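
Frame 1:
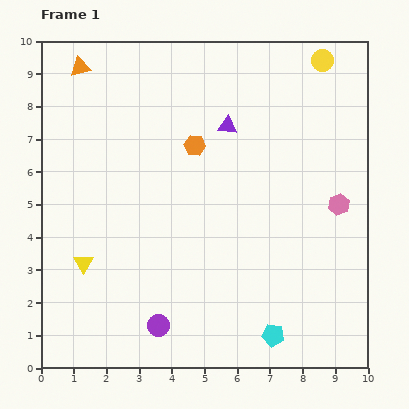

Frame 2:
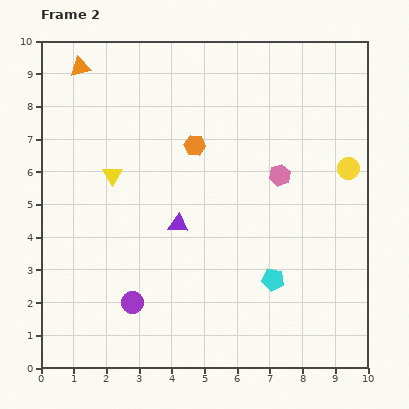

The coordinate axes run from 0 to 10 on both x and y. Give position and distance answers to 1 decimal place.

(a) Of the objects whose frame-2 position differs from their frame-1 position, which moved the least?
the purple circle

(moved 1.1)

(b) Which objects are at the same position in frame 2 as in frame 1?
the orange triangle, the orange hexagon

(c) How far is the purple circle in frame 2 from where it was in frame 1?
1.1

The purple circle moved from (3.6, 1.3) to (2.8, 2.0), a distance of √(0.8² + 0.7²) ≈ 1.1.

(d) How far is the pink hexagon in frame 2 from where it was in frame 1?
2.0

The pink hexagon moved from (9.1, 5.0) to (7.3, 5.9), a distance of √(1.8² + 0.9²) ≈ 2.0.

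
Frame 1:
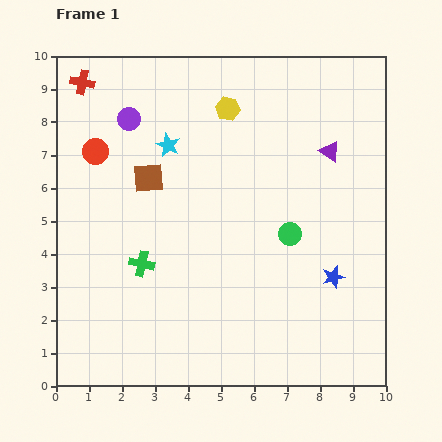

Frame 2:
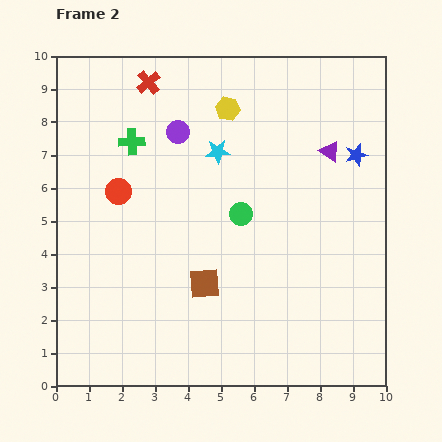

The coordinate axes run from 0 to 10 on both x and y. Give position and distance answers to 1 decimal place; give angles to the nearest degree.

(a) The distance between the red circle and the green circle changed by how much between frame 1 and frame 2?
-2.6

Distance in frame 1: 6.4. Distance in frame 2: 3.8.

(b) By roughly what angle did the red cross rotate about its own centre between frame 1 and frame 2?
40° clockwise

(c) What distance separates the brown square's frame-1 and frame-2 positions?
3.6

The brown square moved from (2.8, 6.3) to (4.5, 3.1), a distance of √(1.7² + 3.2²) ≈ 3.6.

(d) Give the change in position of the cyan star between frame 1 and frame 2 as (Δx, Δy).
(1.5, -0.2)

The cyan star was at (3.4, 7.3) in frame 1 and (4.9, 7.1) in frame 2.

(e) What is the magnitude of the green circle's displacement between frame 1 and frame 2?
1.6

The green circle moved from (7.1, 4.6) to (5.6, 5.2), a distance of √(1.5² + 0.6²) ≈ 1.6.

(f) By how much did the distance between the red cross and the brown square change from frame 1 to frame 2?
+2.8

Distance in frame 1: 3.5. Distance in frame 2: 6.3.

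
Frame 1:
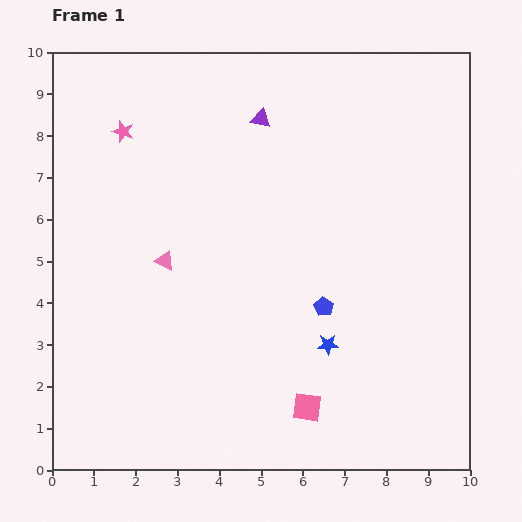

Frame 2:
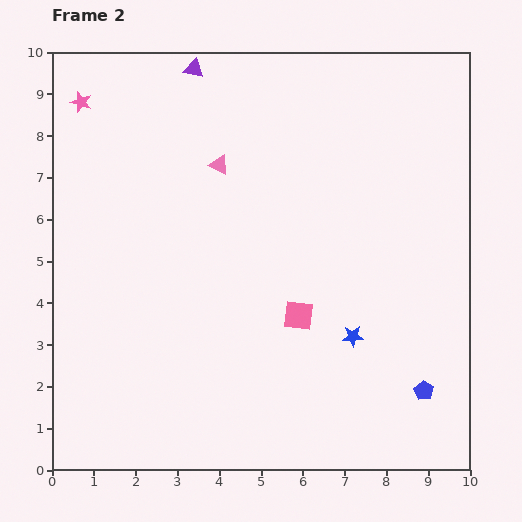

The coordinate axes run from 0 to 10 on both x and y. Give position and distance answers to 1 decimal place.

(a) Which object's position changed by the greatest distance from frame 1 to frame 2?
the blue pentagon

(moved 3.1; next 2.6)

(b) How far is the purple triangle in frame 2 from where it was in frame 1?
2.0

The purple triangle moved from (5.0, 8.4) to (3.4, 9.6), a distance of √(1.6² + 1.2²) ≈ 2.0.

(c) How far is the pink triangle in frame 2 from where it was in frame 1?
2.6

The pink triangle moved from (2.7, 5.0) to (4.0, 7.3), a distance of √(1.3² + 2.3²) ≈ 2.6.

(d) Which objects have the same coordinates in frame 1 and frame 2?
none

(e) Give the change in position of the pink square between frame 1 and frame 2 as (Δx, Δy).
(-0.2, 2.2)

The pink square was at (6.1, 1.5) in frame 1 and (5.9, 3.7) in frame 2.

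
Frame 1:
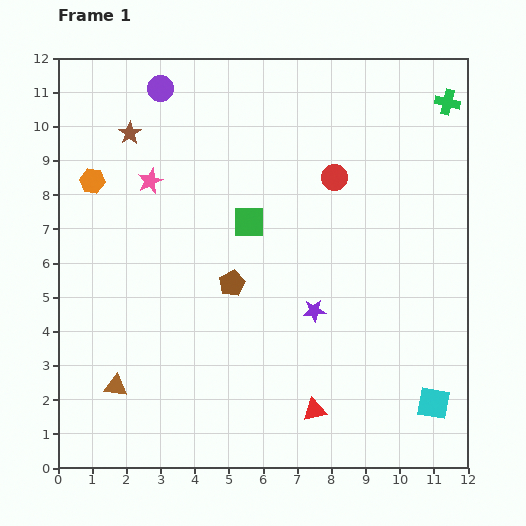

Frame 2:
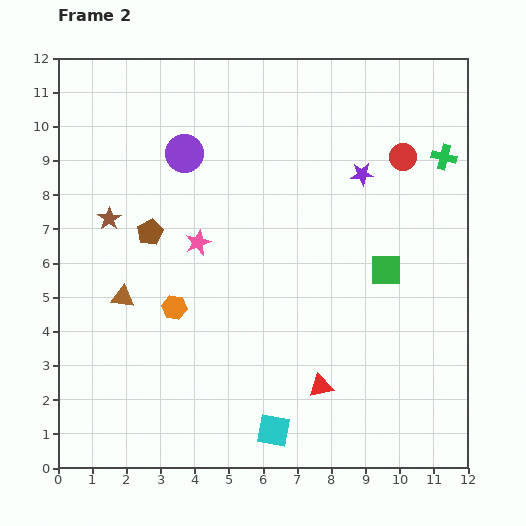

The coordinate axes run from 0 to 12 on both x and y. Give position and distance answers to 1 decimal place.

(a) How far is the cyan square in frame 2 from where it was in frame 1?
4.8

The cyan square moved from (11.0, 1.9) to (6.3, 1.1), a distance of √(4.7² + 0.8²) ≈ 4.8.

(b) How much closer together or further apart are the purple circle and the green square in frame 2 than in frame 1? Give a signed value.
+2.1

Distance in frame 1: 4.7. Distance in frame 2: 6.8.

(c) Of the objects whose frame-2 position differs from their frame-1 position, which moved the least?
the red triangle

(moved 0.7)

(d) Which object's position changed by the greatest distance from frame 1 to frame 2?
the cyan square

(moved 4.8; next 4.4)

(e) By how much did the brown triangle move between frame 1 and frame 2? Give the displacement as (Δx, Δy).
(0.2, 2.6)

The brown triangle was at (1.7, 2.4) in frame 1 and (1.9, 5.0) in frame 2.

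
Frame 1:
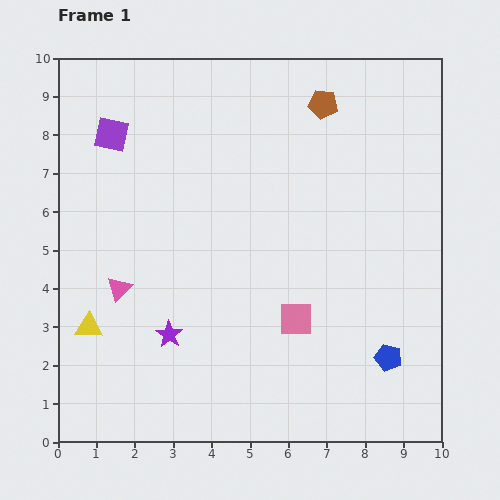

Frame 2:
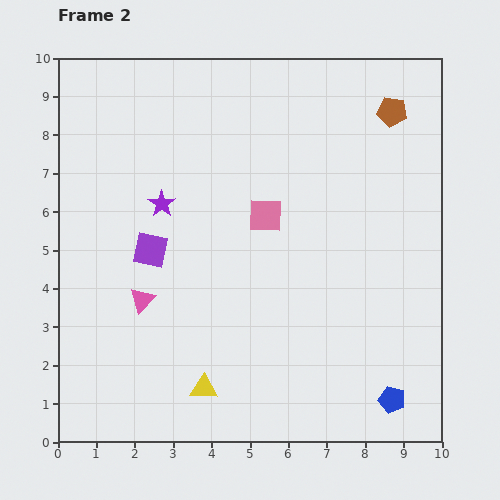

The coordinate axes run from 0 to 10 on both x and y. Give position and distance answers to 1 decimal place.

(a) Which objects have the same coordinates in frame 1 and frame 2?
none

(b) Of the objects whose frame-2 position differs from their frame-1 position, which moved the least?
the pink triangle

(moved 0.7)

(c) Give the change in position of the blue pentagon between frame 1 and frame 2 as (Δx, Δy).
(0.1, -1.1)

The blue pentagon was at (8.6, 2.2) in frame 1 and (8.7, 1.1) in frame 2.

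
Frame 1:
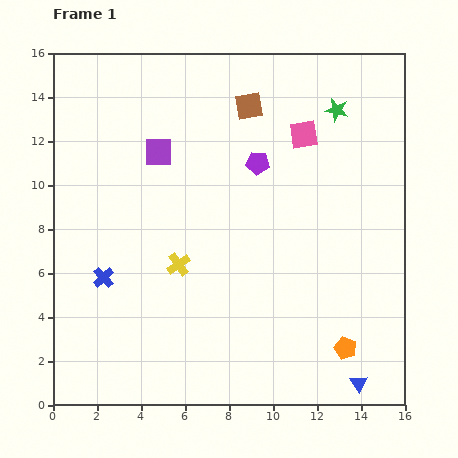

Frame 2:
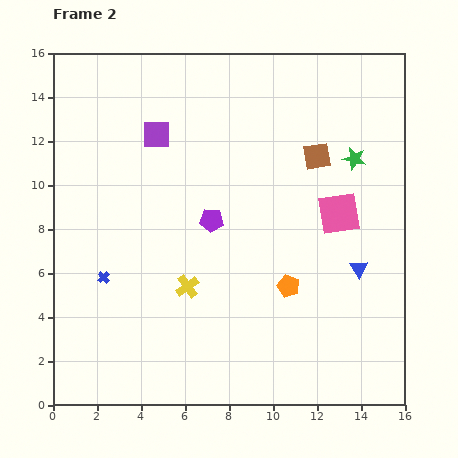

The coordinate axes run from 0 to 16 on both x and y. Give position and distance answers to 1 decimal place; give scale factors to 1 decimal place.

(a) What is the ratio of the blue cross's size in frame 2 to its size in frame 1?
0.6×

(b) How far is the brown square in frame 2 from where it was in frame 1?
3.9

The brown square moved from (8.9, 13.6) to (12.0, 11.3), a distance of √(3.1² + 2.3²) ≈ 3.9.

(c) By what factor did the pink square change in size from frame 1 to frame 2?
1.5×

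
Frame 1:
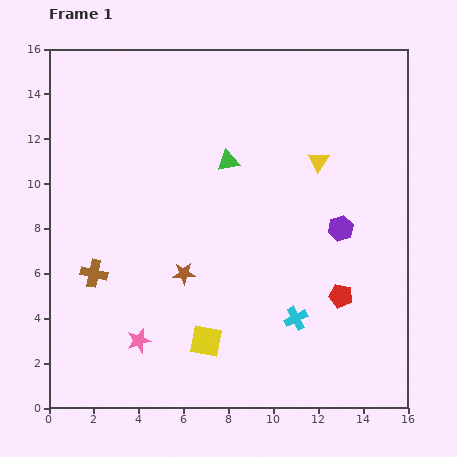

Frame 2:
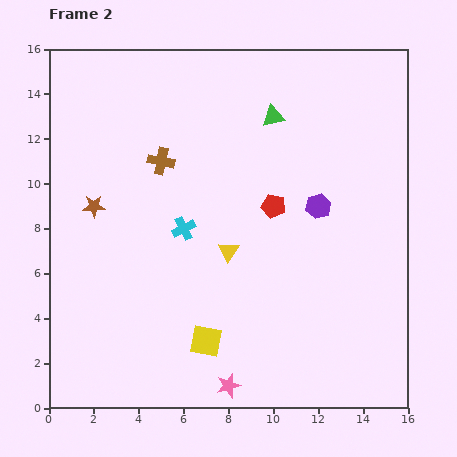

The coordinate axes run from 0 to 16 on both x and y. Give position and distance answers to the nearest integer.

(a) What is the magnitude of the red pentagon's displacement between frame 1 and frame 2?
5

The red pentagon moved from (13, 5) to (10, 9), a distance of √(3² + 4²) ≈ 5.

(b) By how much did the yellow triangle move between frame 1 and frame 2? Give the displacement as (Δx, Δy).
(-4, -4)

The yellow triangle was at (12, 11) in frame 1 and (8, 7) in frame 2.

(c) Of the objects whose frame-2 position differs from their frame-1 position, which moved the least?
the purple hexagon

(moved 1)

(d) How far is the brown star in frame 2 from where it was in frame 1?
5

The brown star moved from (6, 6) to (2, 9), a distance of √(4² + 3²) ≈ 5.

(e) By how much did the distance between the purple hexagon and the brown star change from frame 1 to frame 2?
+3

Distance in frame 1: 7. Distance in frame 2: 10.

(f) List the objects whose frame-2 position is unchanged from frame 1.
the yellow square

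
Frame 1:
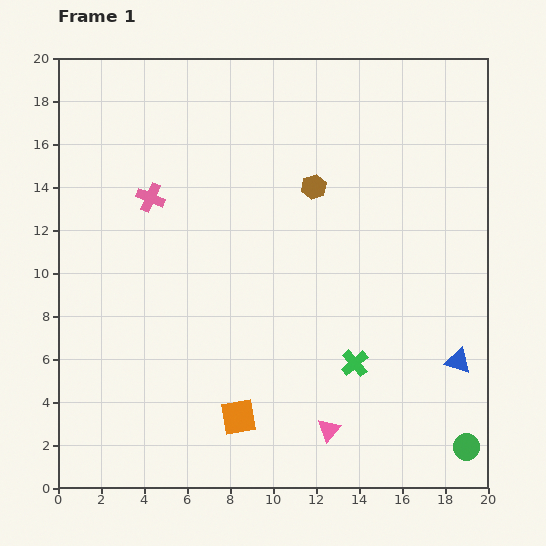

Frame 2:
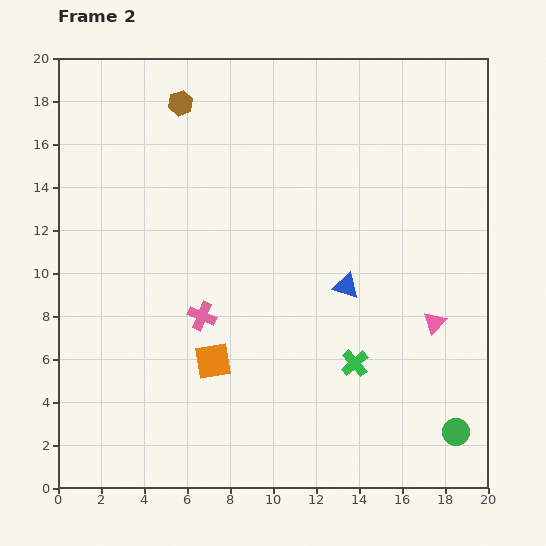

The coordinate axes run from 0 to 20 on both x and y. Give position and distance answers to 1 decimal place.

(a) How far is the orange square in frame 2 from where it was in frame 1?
2.9

The orange square moved from (8.4, 3.3) to (7.2, 5.9), a distance of √(1.2² + 2.6²) ≈ 2.9.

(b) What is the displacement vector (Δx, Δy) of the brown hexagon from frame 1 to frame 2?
(-6.2, 3.9)

The brown hexagon was at (11.9, 14.0) in frame 1 and (5.7, 17.9) in frame 2.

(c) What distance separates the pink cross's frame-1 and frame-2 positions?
6.0

The pink cross moved from (4.3, 13.5) to (6.7, 8.0), a distance of √(2.4² + 5.5²) ≈ 6.0.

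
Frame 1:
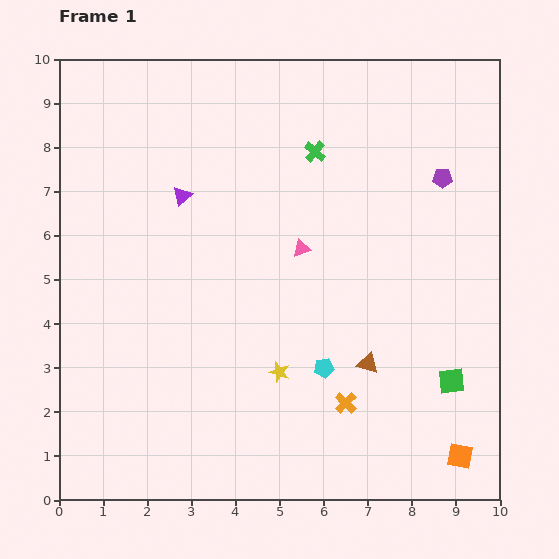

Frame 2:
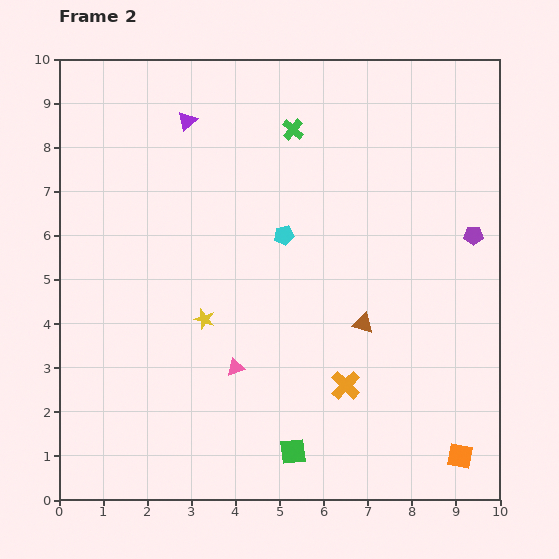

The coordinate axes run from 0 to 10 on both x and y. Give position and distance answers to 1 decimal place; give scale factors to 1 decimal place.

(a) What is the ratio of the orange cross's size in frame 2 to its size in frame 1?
1.4×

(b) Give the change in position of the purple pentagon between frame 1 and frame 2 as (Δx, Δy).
(0.7, -1.3)

The purple pentagon was at (8.7, 7.3) in frame 1 and (9.4, 6.0) in frame 2.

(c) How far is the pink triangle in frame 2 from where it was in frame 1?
3.1

The pink triangle moved from (5.5, 5.7) to (4.0, 3.0), a distance of √(1.5² + 2.7²) ≈ 3.1.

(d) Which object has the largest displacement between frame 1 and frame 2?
the green square

(moved 3.9; next 3.1)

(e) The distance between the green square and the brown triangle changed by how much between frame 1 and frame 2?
+1.4

Distance in frame 1: 1.9. Distance in frame 2: 3.3.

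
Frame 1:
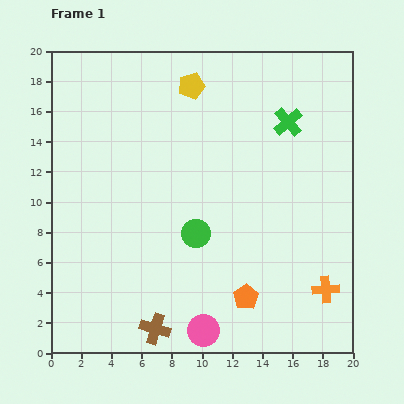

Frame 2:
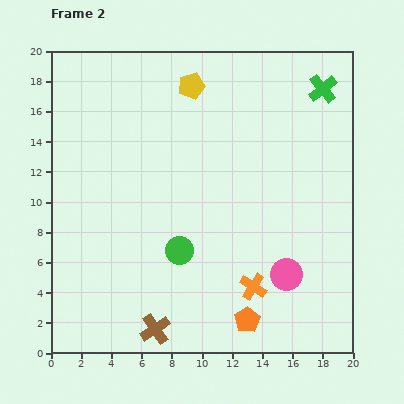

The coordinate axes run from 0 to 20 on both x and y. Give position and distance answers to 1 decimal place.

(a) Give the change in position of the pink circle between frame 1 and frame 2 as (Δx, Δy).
(5.5, 3.7)

The pink circle was at (10.1, 1.5) in frame 1 and (15.6, 5.2) in frame 2.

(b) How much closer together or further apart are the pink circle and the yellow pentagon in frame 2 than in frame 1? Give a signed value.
-2.2

Distance in frame 1: 16.2. Distance in frame 2: 14.0.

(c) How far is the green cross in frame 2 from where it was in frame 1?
3.2

The green cross moved from (15.7, 15.3) to (18.0, 17.5), a distance of √(2.3² + 2.2²) ≈ 3.2.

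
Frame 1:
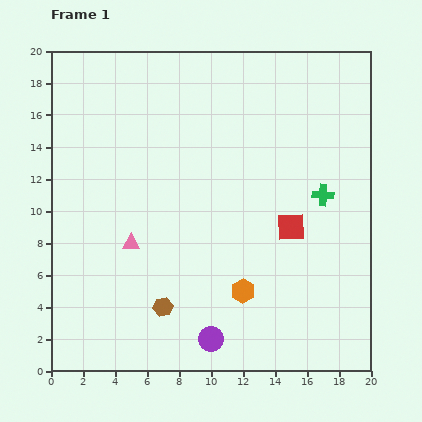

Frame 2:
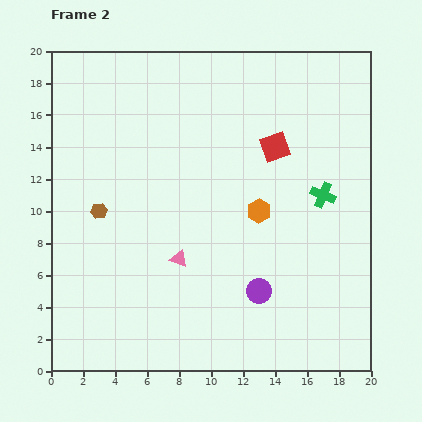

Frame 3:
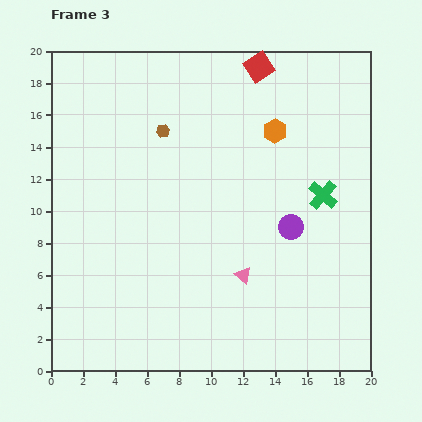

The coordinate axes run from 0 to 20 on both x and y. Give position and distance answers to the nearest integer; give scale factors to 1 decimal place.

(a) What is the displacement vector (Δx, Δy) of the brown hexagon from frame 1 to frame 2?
(-4, 6)

The brown hexagon was at (7, 4) in frame 1 and (3, 10) in frame 2.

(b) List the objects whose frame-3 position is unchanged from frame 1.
the green cross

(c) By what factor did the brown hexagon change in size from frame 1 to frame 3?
0.7×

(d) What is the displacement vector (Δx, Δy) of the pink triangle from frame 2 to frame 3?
(4, -1)

The pink triangle was at (8, 7) in frame 2 and (12, 6) in frame 3.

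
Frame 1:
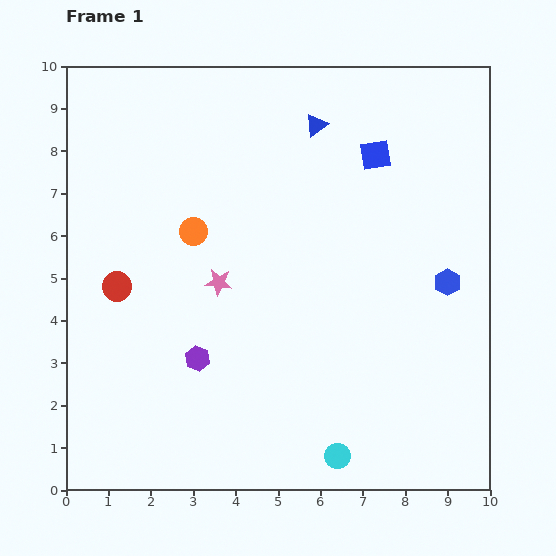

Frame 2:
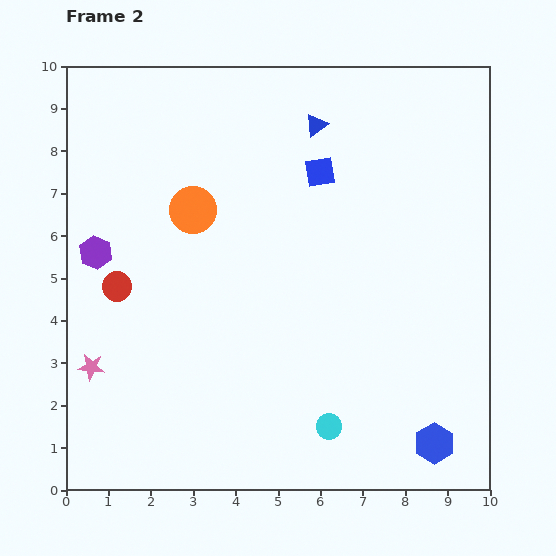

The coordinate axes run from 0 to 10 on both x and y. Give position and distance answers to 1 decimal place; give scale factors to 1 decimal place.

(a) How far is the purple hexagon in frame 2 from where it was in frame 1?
3.5

The purple hexagon moved from (3.1, 3.1) to (0.7, 5.6), a distance of √(2.4² + 2.5²) ≈ 3.5.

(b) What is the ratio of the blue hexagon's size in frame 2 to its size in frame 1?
1.5×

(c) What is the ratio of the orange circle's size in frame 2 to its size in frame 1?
1.7×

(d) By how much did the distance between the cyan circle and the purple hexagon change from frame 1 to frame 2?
+2.9

Distance in frame 1: 4.0. Distance in frame 2: 6.9.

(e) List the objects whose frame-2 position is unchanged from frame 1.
the red circle, the blue triangle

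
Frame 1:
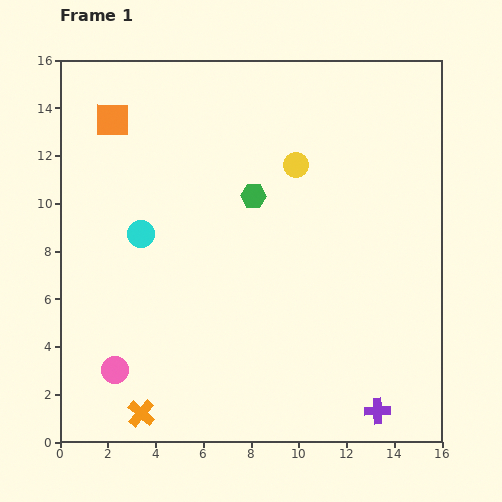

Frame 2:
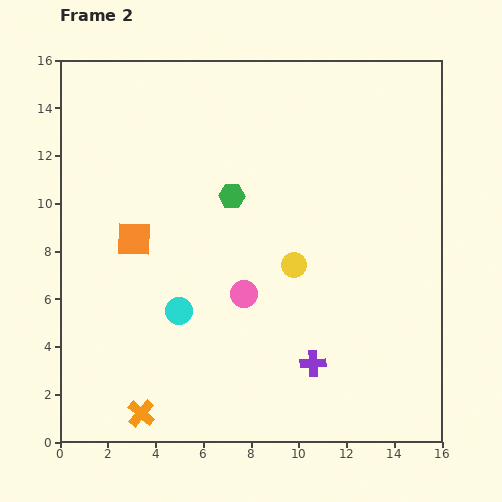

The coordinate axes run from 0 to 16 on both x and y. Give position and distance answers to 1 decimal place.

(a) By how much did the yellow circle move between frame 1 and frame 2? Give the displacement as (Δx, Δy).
(-0.1, -4.2)

The yellow circle was at (9.9, 11.6) in frame 1 and (9.8, 7.4) in frame 2.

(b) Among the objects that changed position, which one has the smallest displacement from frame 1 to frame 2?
the green hexagon

(moved 0.9)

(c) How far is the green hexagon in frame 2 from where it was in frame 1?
0.9

The green hexagon moved from (8.1, 10.3) to (7.2, 10.3), a distance of √(0.9² + 0.0²) ≈ 0.9.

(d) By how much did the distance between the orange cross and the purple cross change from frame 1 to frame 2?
-2.4

Distance in frame 1: 9.9. Distance in frame 2: 7.5.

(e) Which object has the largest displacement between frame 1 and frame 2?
the pink circle

(moved 6.3; next 5.1)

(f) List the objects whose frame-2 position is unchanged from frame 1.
the orange cross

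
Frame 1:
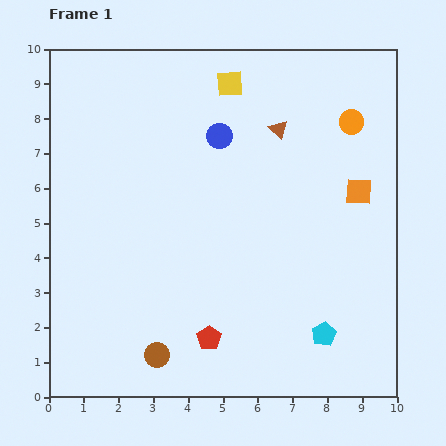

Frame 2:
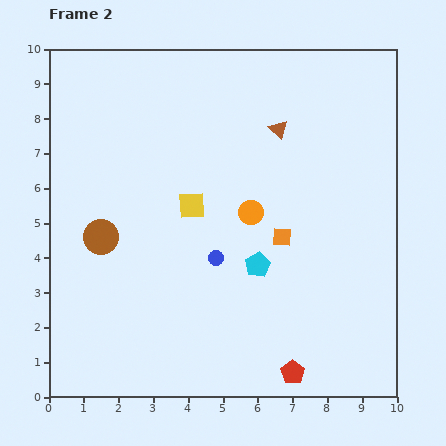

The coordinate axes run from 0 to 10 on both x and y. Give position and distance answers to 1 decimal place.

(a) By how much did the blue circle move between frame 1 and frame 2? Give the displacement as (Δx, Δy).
(-0.1, -3.5)

The blue circle was at (4.9, 7.5) in frame 1 and (4.8, 4.0) in frame 2.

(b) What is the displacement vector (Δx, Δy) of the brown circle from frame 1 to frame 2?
(-1.6, 3.4)

The brown circle was at (3.1, 1.2) in frame 1 and (1.5, 4.6) in frame 2.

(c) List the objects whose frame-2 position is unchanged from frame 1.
the brown triangle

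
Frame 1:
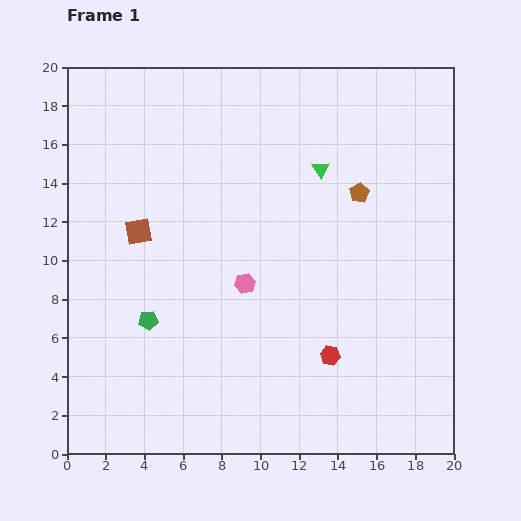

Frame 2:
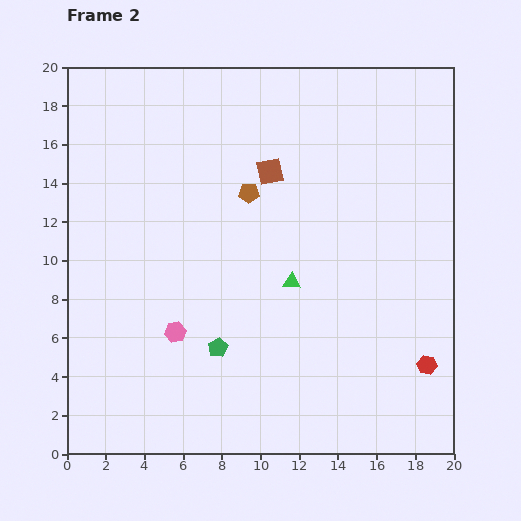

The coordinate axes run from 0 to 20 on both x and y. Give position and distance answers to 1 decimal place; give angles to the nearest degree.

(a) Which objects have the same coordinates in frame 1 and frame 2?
none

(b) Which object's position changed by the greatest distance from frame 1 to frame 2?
the brown square

(moved 7.5; next 6.0)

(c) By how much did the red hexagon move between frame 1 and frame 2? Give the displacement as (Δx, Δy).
(5.0, -0.5)

The red hexagon was at (13.6, 5.1) in frame 1 and (18.6, 4.6) in frame 2.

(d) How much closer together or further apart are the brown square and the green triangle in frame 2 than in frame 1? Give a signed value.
-4.1

Distance in frame 1: 9.9. Distance in frame 2: 5.8.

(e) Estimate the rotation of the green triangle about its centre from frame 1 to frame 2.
52° counter-clockwise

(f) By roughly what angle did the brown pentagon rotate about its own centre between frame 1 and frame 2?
30° clockwise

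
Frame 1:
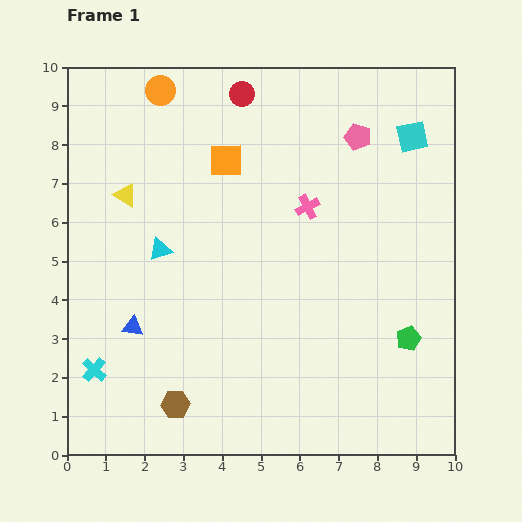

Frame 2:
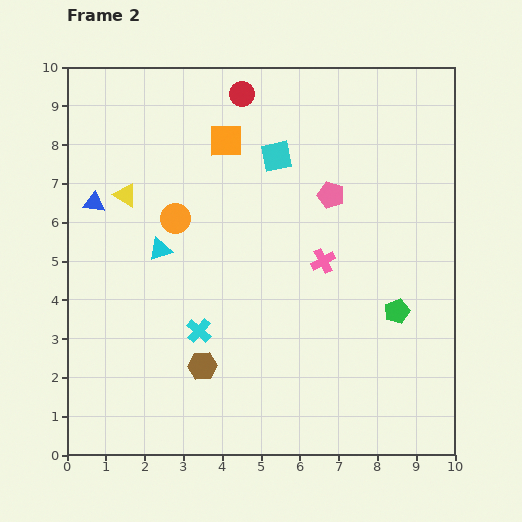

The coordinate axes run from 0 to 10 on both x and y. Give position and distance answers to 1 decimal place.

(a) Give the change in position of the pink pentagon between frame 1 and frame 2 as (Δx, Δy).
(-0.7, -1.5)

The pink pentagon was at (7.5, 8.2) in frame 1 and (6.8, 6.7) in frame 2.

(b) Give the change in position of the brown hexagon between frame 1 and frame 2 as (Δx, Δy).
(0.7, 1.0)

The brown hexagon was at (2.8, 1.3) in frame 1 and (3.5, 2.3) in frame 2.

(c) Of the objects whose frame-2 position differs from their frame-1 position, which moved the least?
the orange square

(moved 0.5)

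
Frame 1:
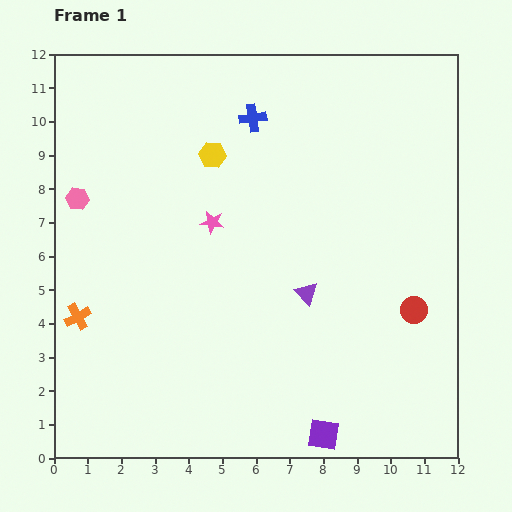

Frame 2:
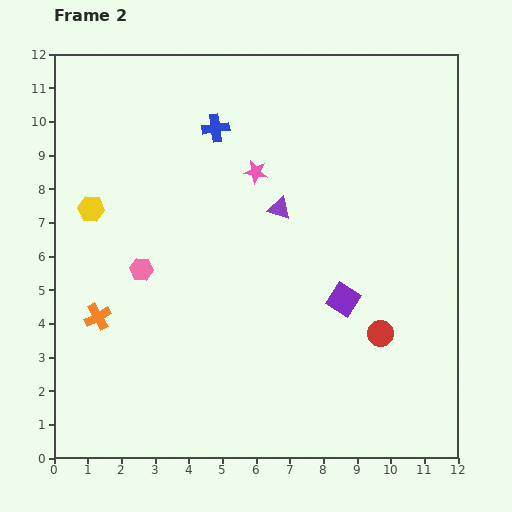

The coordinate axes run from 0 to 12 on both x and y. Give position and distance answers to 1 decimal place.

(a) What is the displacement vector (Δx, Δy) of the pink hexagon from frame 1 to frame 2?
(1.9, -2.1)

The pink hexagon was at (0.7, 7.7) in frame 1 and (2.6, 5.6) in frame 2.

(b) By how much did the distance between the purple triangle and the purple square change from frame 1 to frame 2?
-0.9

Distance in frame 1: 4.2. Distance in frame 2: 3.3.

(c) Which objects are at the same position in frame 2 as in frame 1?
none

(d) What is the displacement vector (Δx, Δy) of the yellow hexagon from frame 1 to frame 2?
(-3.6, -1.6)

The yellow hexagon was at (4.7, 9.0) in frame 1 and (1.1, 7.4) in frame 2.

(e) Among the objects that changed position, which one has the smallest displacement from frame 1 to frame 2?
the orange cross

(moved 0.6)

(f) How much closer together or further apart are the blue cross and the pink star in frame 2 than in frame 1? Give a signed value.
-1.5

Distance in frame 1: 3.3. Distance in frame 2: 1.8.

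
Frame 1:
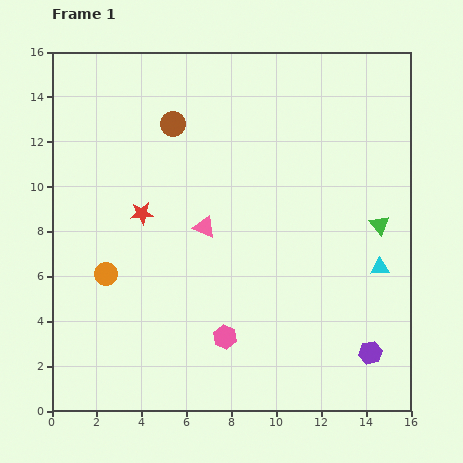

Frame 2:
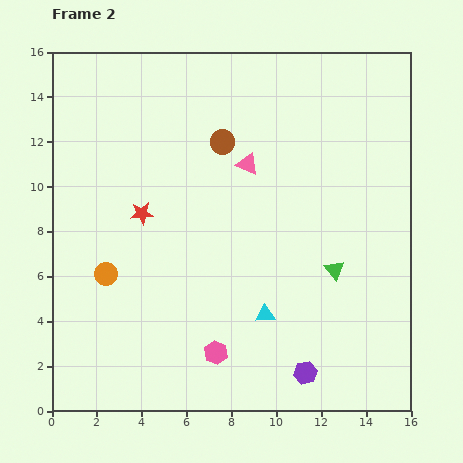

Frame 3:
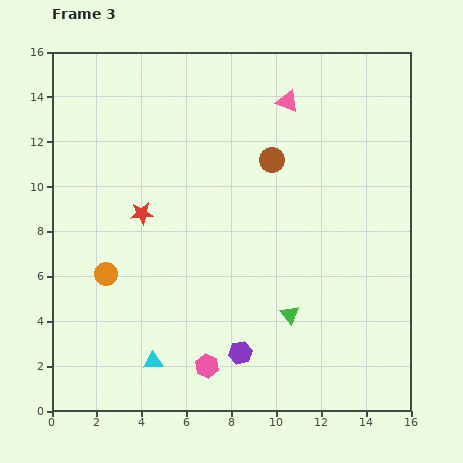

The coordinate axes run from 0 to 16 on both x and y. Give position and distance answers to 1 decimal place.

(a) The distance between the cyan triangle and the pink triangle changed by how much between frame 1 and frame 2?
-1.3

Distance in frame 1: 8.0. Distance in frame 2: 6.7.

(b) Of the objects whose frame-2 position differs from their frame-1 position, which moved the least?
the pink hexagon

(moved 0.8)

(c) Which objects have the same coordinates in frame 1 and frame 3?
the orange circle, the red star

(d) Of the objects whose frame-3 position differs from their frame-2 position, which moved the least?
the pink hexagon

(moved 0.7)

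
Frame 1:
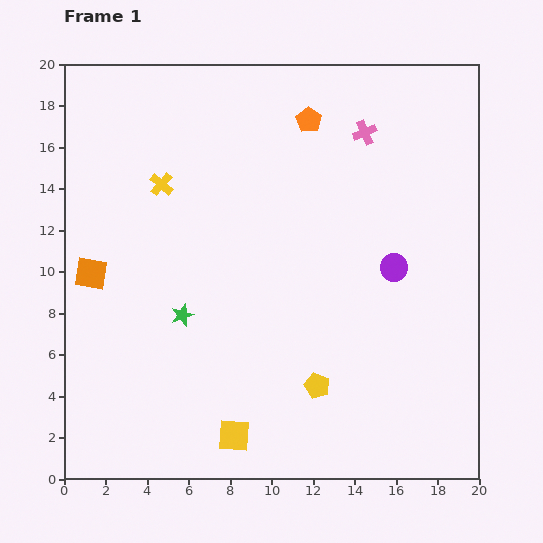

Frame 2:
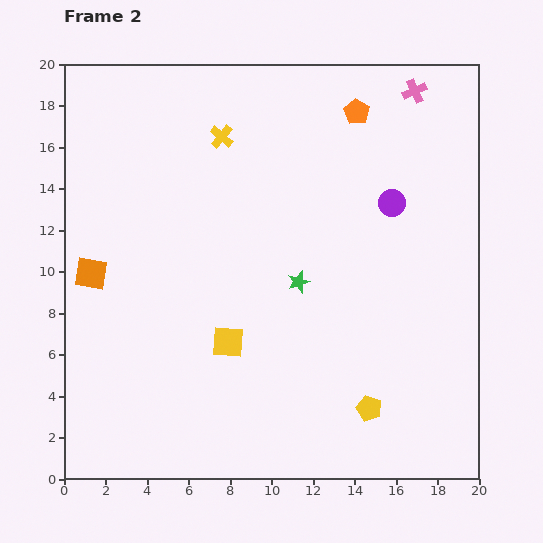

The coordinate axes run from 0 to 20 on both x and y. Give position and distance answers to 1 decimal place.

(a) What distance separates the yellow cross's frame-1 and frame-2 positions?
3.7

The yellow cross moved from (4.7, 14.2) to (7.6, 16.5), a distance of √(2.9² + 2.3²) ≈ 3.7.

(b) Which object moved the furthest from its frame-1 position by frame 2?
the green star

(moved 5.8; next 4.5)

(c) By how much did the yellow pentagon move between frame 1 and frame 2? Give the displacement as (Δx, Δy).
(2.5, -1.1)

The yellow pentagon was at (12.2, 4.5) in frame 1 and (14.7, 3.4) in frame 2.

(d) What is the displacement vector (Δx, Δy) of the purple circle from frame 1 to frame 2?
(-0.1, 3.1)

The purple circle was at (15.9, 10.2) in frame 1 and (15.8, 13.3) in frame 2.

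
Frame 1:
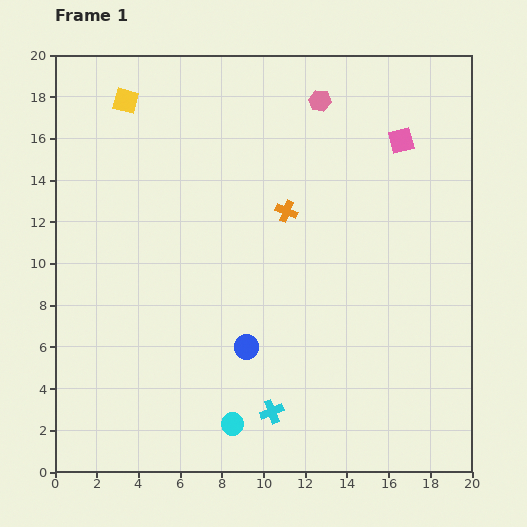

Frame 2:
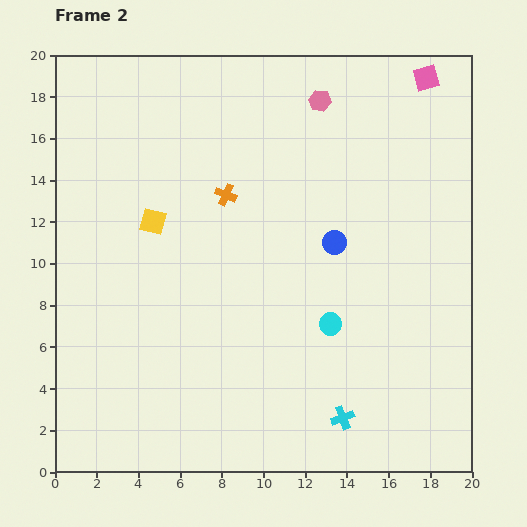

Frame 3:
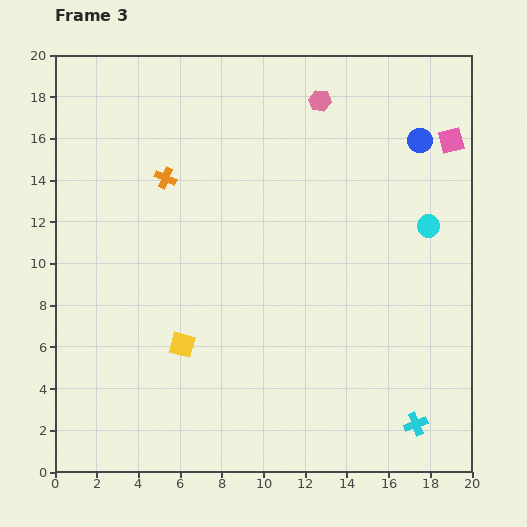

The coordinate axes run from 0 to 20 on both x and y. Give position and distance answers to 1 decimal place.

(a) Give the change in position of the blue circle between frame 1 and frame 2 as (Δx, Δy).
(4.2, 5.0)

The blue circle was at (9.2, 6.0) in frame 1 and (13.4, 11.0) in frame 2.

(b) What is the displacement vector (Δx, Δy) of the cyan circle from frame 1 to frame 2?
(4.7, 4.8)

The cyan circle was at (8.5, 2.3) in frame 1 and (13.2, 7.1) in frame 2.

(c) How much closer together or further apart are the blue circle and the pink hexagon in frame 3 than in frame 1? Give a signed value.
-7.1

Distance in frame 1: 12.3. Distance in frame 3: 5.2.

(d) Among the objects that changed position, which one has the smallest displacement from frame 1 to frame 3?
the pink square

(moved 2.4)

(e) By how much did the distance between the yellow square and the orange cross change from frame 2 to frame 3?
+4.3

Distance in frame 2: 3.7. Distance in frame 3: 8.0.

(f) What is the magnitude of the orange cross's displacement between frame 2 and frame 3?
3.0

The orange cross moved from (8.2, 13.3) to (5.3, 14.1), a distance of √(2.9² + 0.8²) ≈ 3.0.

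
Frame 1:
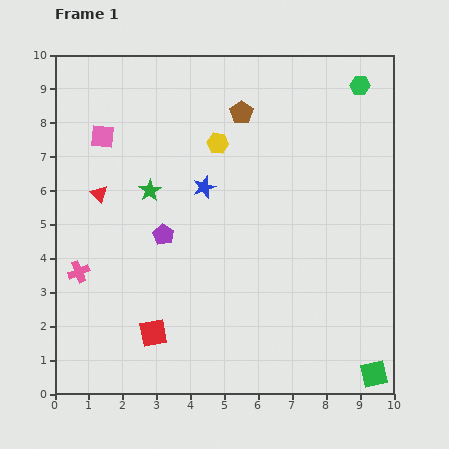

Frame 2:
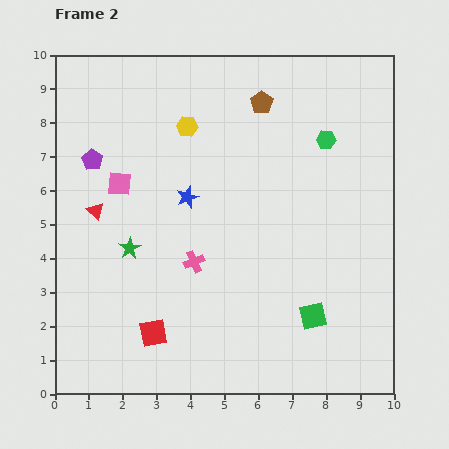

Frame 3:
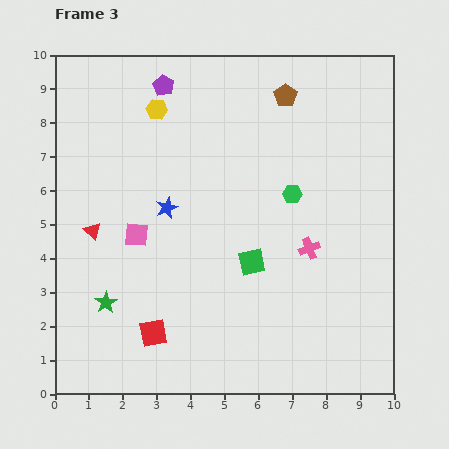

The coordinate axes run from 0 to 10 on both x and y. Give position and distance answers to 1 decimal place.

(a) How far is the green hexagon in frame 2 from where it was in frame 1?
1.9

The green hexagon moved from (9.0, 9.1) to (8.0, 7.5), a distance of √(1.0² + 1.6²) ≈ 1.9.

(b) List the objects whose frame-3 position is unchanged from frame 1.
the red square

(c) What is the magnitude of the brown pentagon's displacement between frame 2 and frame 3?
0.7

The brown pentagon moved from (6.1, 8.6) to (6.8, 8.8), a distance of √(0.7² + 0.2²) ≈ 0.7.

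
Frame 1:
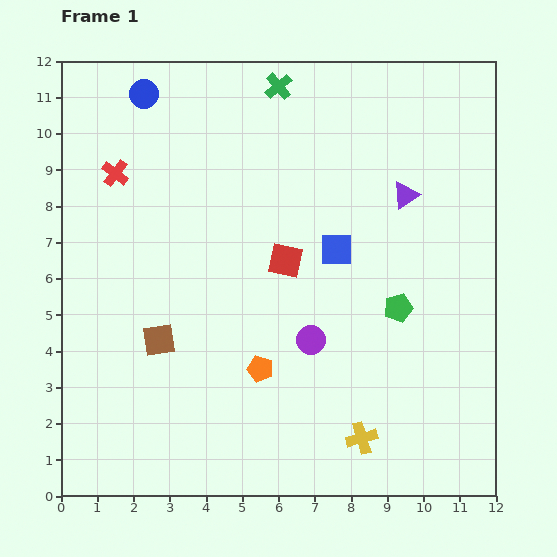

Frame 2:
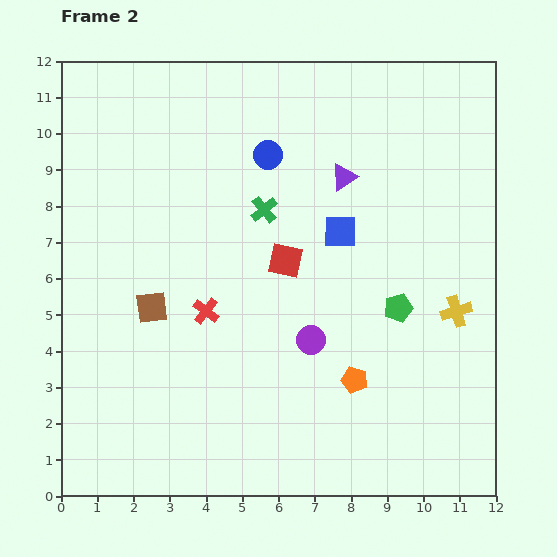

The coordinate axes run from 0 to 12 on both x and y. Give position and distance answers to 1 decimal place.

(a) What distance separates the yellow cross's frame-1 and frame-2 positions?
4.4

The yellow cross moved from (8.3, 1.6) to (10.9, 5.1), a distance of √(2.6² + 3.5²) ≈ 4.4.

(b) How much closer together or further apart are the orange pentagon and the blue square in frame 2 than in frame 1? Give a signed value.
+0.2

Distance in frame 1: 3.9. Distance in frame 2: 4.1.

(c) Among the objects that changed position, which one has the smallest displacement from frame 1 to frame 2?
the blue square

(moved 0.5)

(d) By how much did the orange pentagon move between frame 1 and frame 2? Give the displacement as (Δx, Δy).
(2.6, -0.3)

The orange pentagon was at (5.5, 3.5) in frame 1 and (8.1, 3.2) in frame 2.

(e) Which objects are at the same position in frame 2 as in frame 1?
the green pentagon, the purple circle, the red square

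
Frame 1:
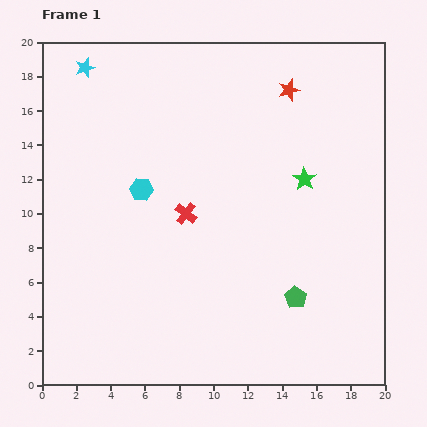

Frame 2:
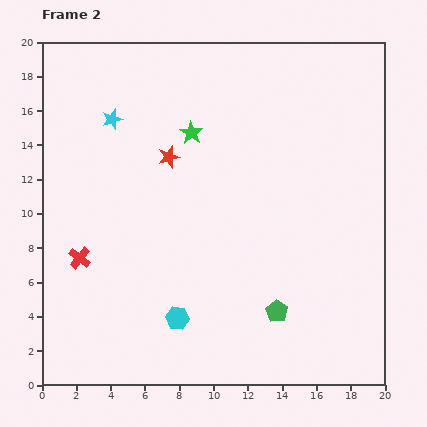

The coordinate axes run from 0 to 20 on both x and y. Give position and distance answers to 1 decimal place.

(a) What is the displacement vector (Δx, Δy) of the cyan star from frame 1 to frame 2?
(1.6, -3.0)

The cyan star was at (2.5, 18.5) in frame 1 and (4.1, 15.5) in frame 2.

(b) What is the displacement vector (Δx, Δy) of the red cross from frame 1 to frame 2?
(-6.2, -2.6)

The red cross was at (8.4, 10.0) in frame 1 and (2.2, 7.4) in frame 2.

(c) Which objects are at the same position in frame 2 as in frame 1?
none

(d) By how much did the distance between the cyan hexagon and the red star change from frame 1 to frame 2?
-1.0

Distance in frame 1: 10.4. Distance in frame 2: 9.4.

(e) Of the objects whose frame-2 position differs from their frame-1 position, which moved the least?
the green pentagon

(moved 1.4)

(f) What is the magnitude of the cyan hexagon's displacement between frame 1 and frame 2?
7.8

The cyan hexagon moved from (5.8, 11.4) to (7.9, 3.9), a distance of √(2.1² + 7.5²) ≈ 7.8.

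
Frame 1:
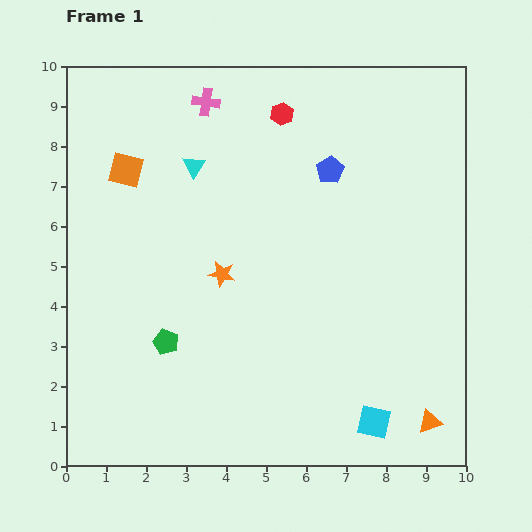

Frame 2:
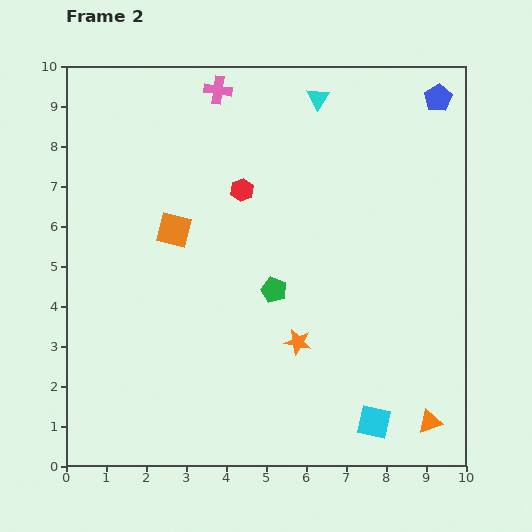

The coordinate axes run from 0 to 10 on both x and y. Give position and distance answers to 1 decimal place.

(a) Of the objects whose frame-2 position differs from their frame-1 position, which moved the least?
the pink cross

(moved 0.4)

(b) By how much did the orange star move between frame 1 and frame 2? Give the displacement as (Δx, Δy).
(1.9, -1.7)

The orange star was at (3.9, 4.8) in frame 1 and (5.8, 3.1) in frame 2.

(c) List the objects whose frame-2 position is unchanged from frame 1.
the orange triangle, the cyan square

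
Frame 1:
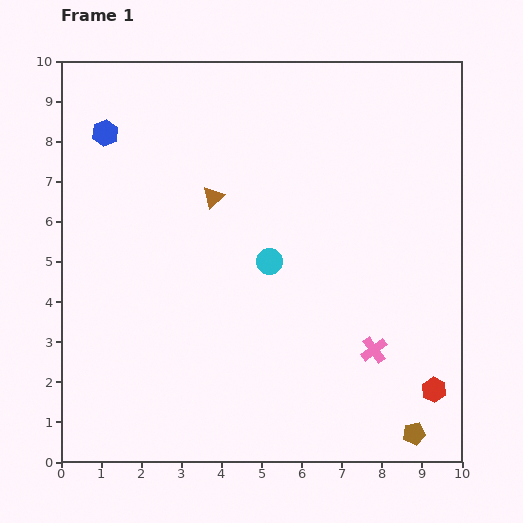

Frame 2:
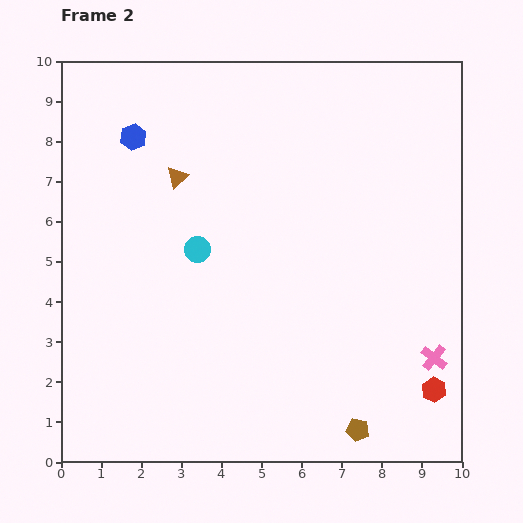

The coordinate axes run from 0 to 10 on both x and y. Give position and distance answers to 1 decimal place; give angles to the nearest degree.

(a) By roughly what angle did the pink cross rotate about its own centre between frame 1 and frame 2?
15° counter-clockwise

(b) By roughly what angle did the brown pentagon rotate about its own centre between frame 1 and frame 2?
23° clockwise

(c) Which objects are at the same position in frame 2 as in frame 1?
the red hexagon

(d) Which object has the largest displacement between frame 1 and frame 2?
the cyan circle

(moved 1.8; next 1.5)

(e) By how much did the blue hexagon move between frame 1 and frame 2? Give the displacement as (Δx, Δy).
(0.7, -0.1)

The blue hexagon was at (1.1, 8.2) in frame 1 and (1.8, 8.1) in frame 2.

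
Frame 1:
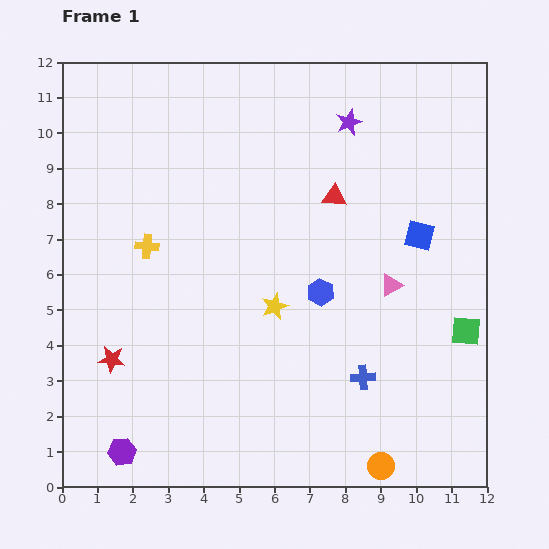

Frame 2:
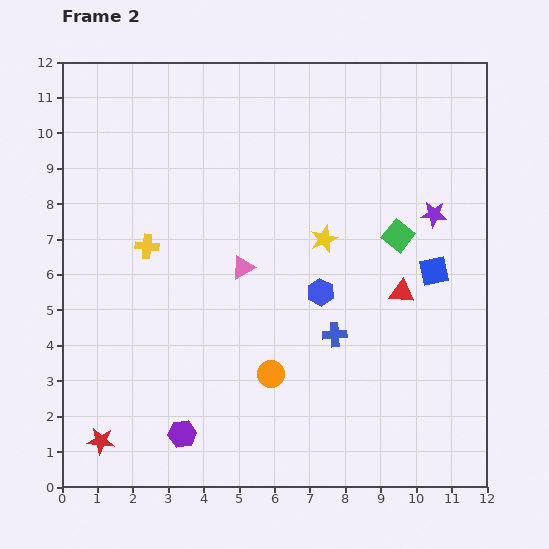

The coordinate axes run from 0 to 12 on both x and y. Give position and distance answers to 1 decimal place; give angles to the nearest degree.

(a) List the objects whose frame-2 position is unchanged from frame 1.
the yellow cross, the blue hexagon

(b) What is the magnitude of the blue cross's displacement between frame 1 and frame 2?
1.4

The blue cross moved from (8.5, 3.1) to (7.7, 4.3), a distance of √(0.8² + 1.2²) ≈ 1.4.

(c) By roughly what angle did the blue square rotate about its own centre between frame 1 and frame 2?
25° counter-clockwise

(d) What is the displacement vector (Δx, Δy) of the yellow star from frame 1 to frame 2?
(1.4, 1.9)

The yellow star was at (6.0, 5.1) in frame 1 and (7.4, 7.0) in frame 2.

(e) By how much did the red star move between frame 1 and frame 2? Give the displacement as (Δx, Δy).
(-0.3, -2.3)

The red star was at (1.4, 3.6) in frame 1 and (1.1, 1.3) in frame 2.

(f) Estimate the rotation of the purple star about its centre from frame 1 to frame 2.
26° clockwise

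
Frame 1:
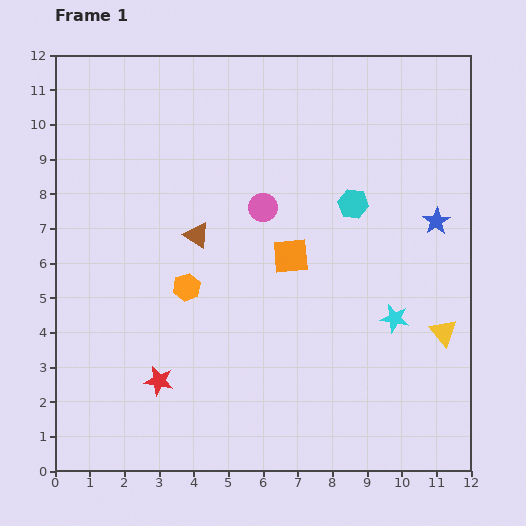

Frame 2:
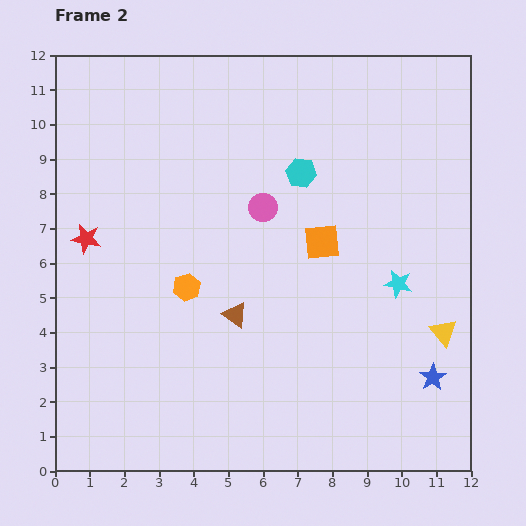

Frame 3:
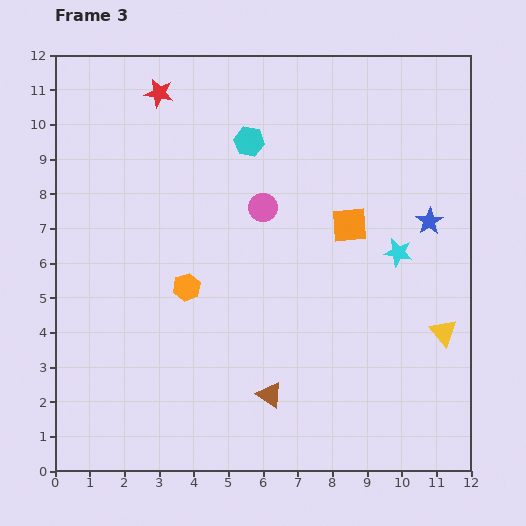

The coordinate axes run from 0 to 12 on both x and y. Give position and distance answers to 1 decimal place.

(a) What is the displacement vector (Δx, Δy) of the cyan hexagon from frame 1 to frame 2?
(-1.5, 0.9)

The cyan hexagon was at (8.6, 7.7) in frame 1 and (7.1, 8.6) in frame 2.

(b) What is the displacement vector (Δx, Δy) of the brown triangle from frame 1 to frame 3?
(2.1, -4.6)

The brown triangle was at (4.1, 6.8) in frame 1 and (6.2, 2.2) in frame 3.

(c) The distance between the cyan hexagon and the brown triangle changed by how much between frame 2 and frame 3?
+2.8

Distance in frame 2: 4.5. Distance in frame 3: 7.3.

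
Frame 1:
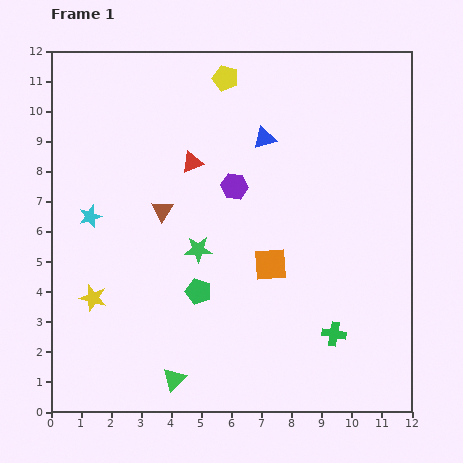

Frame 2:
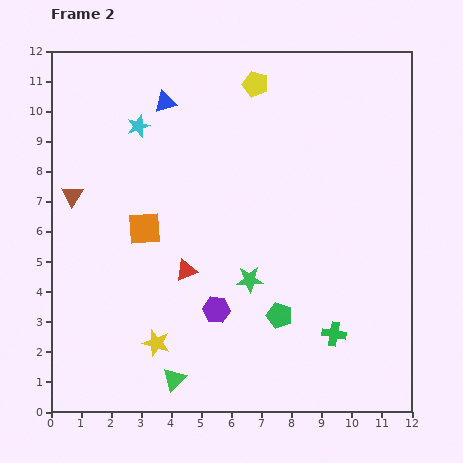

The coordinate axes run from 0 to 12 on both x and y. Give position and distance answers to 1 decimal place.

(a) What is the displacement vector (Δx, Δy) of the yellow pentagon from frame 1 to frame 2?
(1.0, -0.2)

The yellow pentagon was at (5.8, 11.1) in frame 1 and (6.8, 10.9) in frame 2.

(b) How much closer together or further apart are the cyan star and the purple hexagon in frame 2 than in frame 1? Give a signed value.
+1.7

Distance in frame 1: 4.9. Distance in frame 2: 6.6.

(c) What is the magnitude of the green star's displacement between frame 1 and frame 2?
2.0

The green star moved from (4.9, 5.4) to (6.6, 4.4), a distance of √(1.7² + 1.0²) ≈ 2.0.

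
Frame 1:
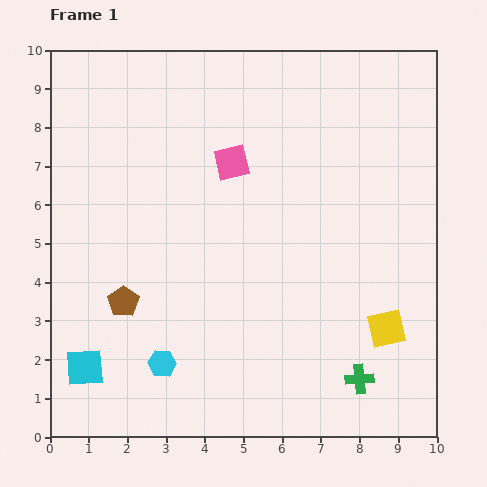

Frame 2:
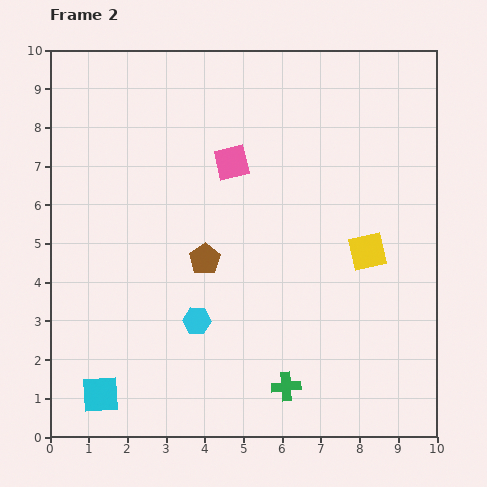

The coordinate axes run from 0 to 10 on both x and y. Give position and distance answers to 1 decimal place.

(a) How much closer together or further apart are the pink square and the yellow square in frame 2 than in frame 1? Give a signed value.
-1.7

Distance in frame 1: 5.9. Distance in frame 2: 4.2.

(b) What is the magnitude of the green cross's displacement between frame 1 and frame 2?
1.9

The green cross moved from (8.0, 1.5) to (6.1, 1.3), a distance of √(1.9² + 0.2²) ≈ 1.9.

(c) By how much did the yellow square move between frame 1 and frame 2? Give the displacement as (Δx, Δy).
(-0.5, 2.0)

The yellow square was at (8.7, 2.8) in frame 1 and (8.2, 4.8) in frame 2.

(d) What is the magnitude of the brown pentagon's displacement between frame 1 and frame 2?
2.4

The brown pentagon moved from (1.9, 3.5) to (4.0, 4.6), a distance of √(2.1² + 1.1²) ≈ 2.4.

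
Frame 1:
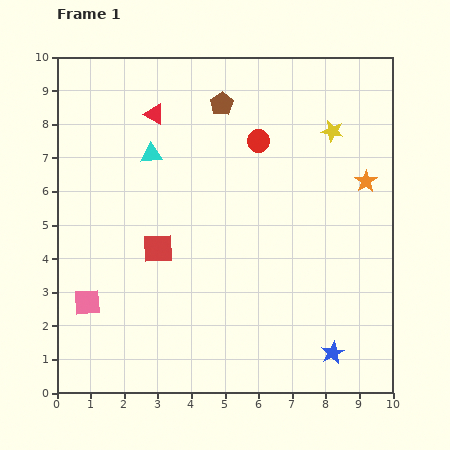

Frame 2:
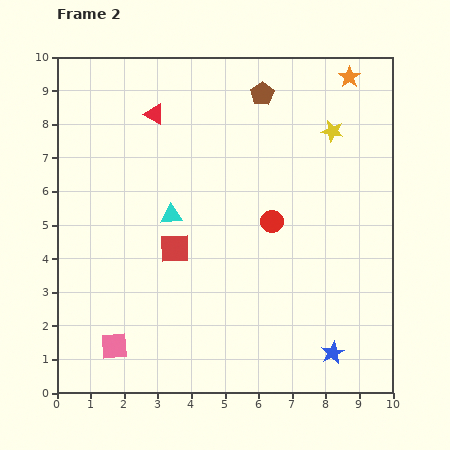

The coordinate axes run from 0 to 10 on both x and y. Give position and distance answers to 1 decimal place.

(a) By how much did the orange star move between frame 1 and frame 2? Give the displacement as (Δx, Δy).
(-0.5, 3.1)

The orange star was at (9.2, 6.3) in frame 1 and (8.7, 9.4) in frame 2.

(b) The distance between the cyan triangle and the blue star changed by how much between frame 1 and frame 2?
-1.7

Distance in frame 1: 8.0. Distance in frame 2: 6.3.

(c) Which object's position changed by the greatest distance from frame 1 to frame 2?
the orange star

(moved 3.1; next 2.4)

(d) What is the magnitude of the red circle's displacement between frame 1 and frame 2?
2.4

The red circle moved from (6.0, 7.5) to (6.4, 5.1), a distance of √(0.4² + 2.4²) ≈ 2.4.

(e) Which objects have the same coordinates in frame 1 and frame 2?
the yellow star, the red triangle, the blue star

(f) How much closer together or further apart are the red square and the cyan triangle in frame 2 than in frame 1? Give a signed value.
-1.8

Distance in frame 1: 2.8. Distance in frame 2: 1.0.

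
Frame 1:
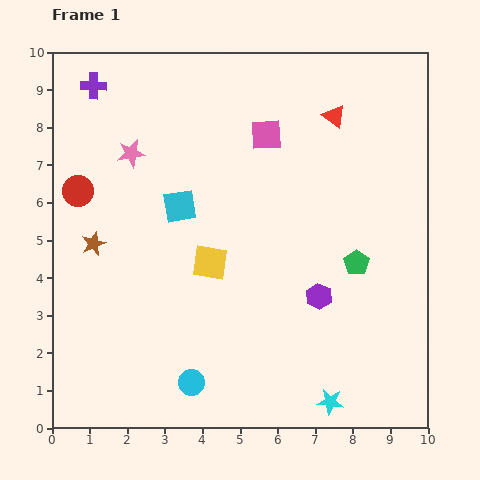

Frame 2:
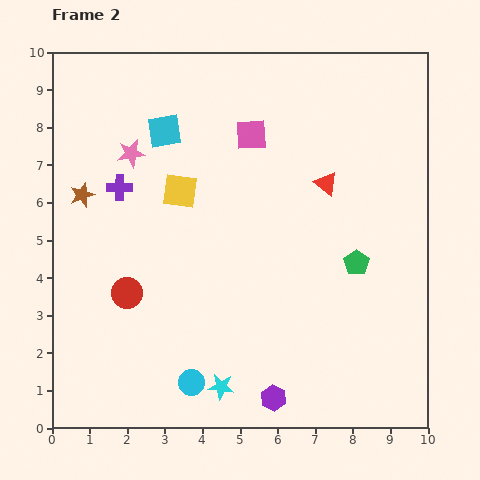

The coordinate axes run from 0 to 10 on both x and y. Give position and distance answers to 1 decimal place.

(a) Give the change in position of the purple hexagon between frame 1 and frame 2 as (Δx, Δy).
(-1.2, -2.7)

The purple hexagon was at (7.1, 3.5) in frame 1 and (5.9, 0.8) in frame 2.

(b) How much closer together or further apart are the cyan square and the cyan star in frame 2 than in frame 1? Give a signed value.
+0.4

Distance in frame 1: 6.6. Distance in frame 2: 7.0.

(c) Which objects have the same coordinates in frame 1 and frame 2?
the cyan circle, the green pentagon, the pink star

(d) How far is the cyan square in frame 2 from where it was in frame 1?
2.0

The cyan square moved from (3.4, 5.9) to (3.0, 7.9), a distance of √(0.4² + 2.0²) ≈ 2.0.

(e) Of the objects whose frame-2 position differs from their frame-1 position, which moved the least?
the pink square

(moved 0.4)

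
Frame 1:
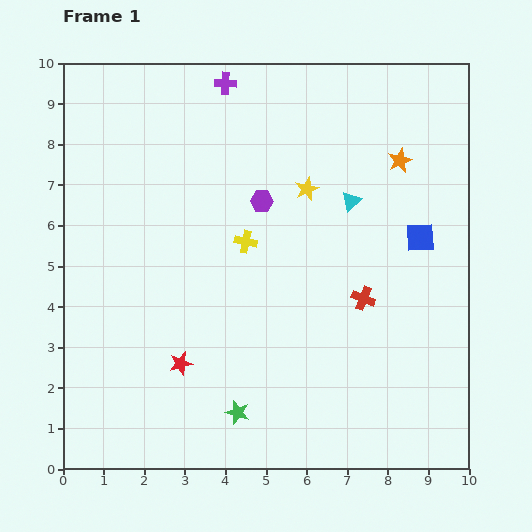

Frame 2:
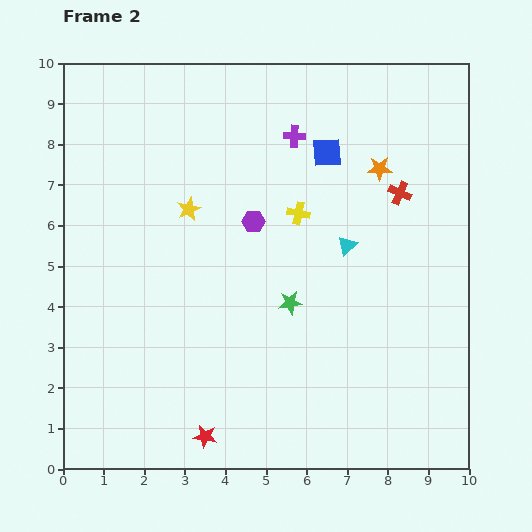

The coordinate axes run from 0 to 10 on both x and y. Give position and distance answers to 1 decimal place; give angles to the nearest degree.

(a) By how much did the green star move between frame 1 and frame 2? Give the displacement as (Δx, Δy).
(1.3, 2.7)

The green star was at (4.3, 1.4) in frame 1 and (5.6, 4.1) in frame 2.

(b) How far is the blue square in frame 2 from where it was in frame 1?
3.1

The blue square moved from (8.8, 5.7) to (6.5, 7.8), a distance of √(2.3² + 2.1²) ≈ 3.1.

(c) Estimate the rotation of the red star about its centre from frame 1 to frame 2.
23° clockwise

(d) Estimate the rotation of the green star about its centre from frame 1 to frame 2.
24° counter-clockwise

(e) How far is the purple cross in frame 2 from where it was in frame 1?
2.1

The purple cross moved from (4.0, 9.5) to (5.7, 8.2), a distance of √(1.7² + 1.3²) ≈ 2.1.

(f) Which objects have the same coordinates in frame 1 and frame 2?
none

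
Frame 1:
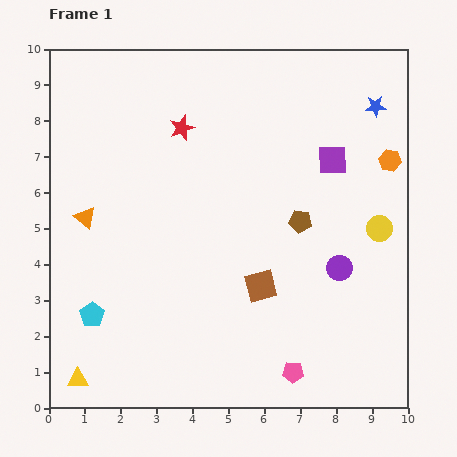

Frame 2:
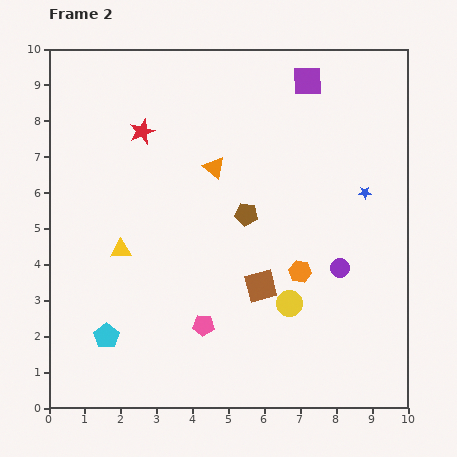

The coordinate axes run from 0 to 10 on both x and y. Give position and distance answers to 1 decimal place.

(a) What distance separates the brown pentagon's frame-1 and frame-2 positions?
1.5

The brown pentagon moved from (7.0, 5.2) to (5.5, 5.4), a distance of √(1.5² + 0.2²) ≈ 1.5.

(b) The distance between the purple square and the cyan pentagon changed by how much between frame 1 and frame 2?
+1.0

Distance in frame 1: 8.0. Distance in frame 2: 9.0.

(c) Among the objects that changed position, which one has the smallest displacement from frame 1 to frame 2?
the cyan pentagon

(moved 0.7)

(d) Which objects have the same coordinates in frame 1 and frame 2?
the purple circle, the brown square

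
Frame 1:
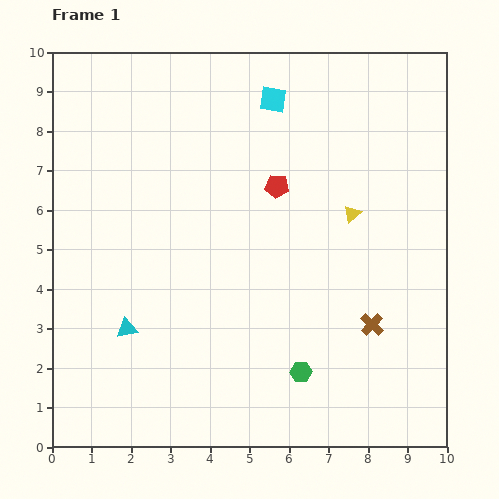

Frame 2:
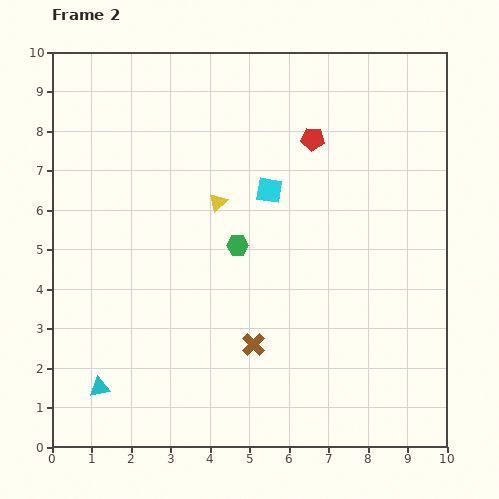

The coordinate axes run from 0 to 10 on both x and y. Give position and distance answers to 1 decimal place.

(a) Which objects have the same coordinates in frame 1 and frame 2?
none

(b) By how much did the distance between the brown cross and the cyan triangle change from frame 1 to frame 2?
-2.1

Distance in frame 1: 6.2. Distance in frame 2: 4.1.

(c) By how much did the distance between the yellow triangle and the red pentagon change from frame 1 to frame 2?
+0.9

Distance in frame 1: 2.0. Distance in frame 2: 2.9.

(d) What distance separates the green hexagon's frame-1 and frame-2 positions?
3.6

The green hexagon moved from (6.3, 1.9) to (4.7, 5.1), a distance of √(1.6² + 3.2²) ≈ 3.6.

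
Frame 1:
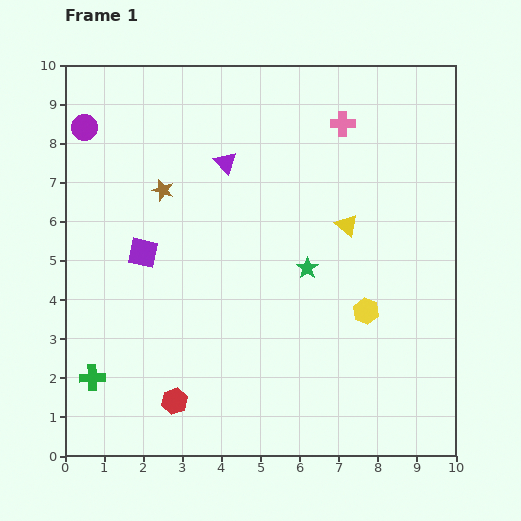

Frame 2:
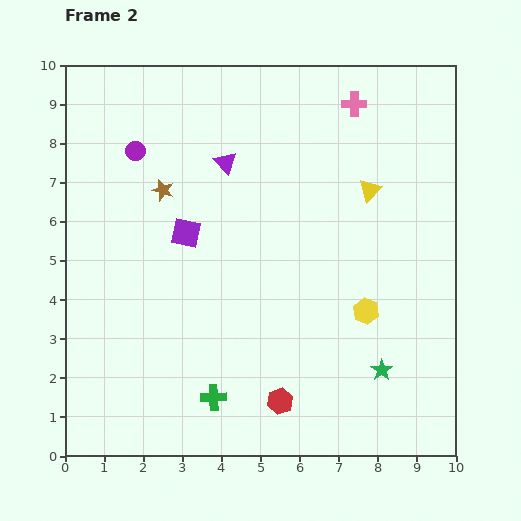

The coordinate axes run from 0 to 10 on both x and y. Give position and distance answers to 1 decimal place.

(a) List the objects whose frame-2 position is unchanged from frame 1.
the brown star, the yellow hexagon, the purple triangle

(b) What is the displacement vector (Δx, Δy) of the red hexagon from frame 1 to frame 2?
(2.7, 0.0)

The red hexagon was at (2.8, 1.4) in frame 1 and (5.5, 1.4) in frame 2.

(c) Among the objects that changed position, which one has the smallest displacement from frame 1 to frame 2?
the pink cross

(moved 0.6)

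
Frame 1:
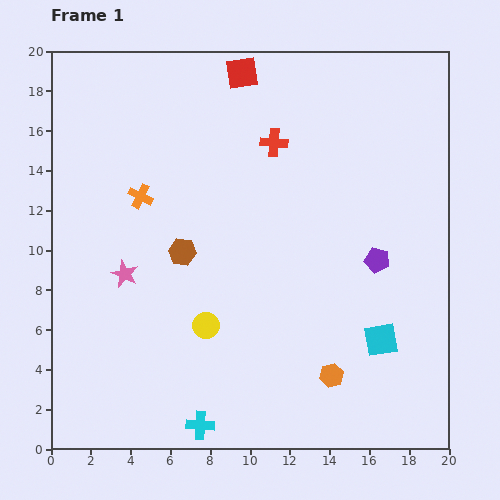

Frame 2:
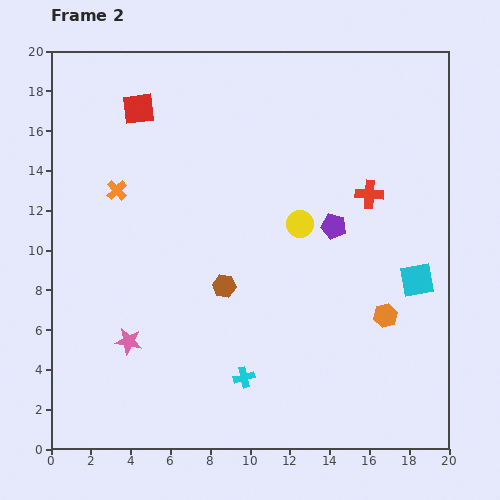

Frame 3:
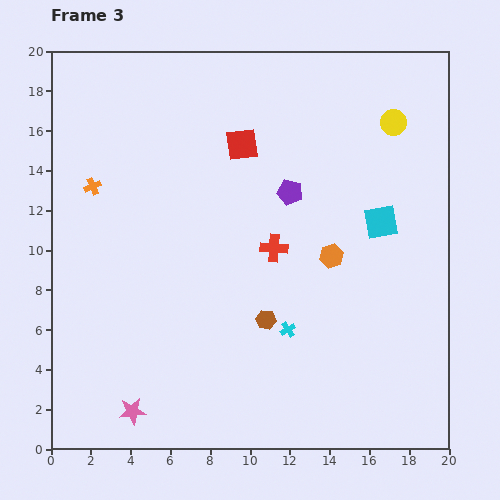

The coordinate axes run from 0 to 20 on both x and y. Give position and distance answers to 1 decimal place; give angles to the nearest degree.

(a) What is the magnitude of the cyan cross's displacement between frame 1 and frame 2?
3.3

The cyan cross moved from (7.5, 1.2) to (9.7, 3.6), a distance of √(2.2² + 2.4²) ≈ 3.3.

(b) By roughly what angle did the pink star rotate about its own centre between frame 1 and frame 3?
31° counter-clockwise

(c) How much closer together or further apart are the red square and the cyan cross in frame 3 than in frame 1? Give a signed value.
-8.2

Distance in frame 1: 17.8. Distance in frame 3: 9.6.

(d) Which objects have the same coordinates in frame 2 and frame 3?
none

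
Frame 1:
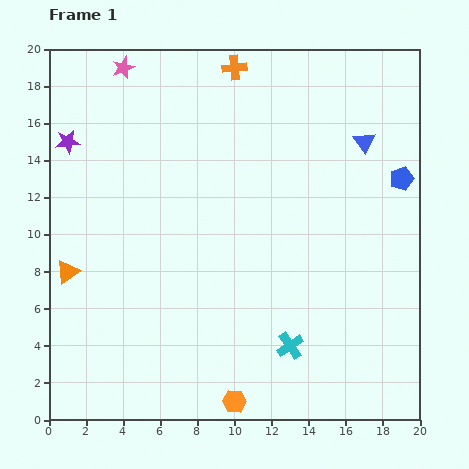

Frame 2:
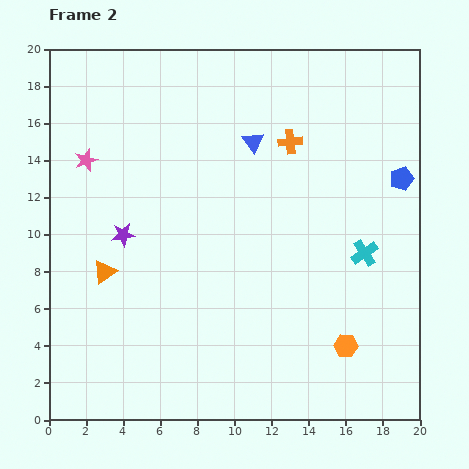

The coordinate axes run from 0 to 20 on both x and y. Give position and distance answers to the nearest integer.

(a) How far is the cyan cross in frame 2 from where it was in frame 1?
6

The cyan cross moved from (13, 4) to (17, 9), a distance of √(4² + 5²) ≈ 6.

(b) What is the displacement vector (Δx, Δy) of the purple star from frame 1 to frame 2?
(3, -5)

The purple star was at (1, 15) in frame 1 and (4, 10) in frame 2.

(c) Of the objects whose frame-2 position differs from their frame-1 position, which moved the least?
the orange triangle

(moved 2)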